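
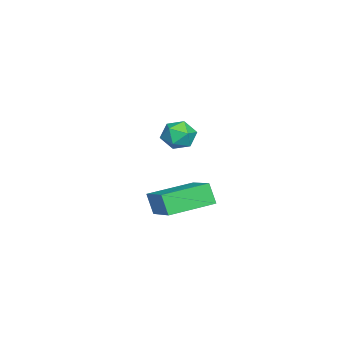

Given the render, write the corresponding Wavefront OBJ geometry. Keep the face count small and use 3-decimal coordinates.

v -1.395 -3.108 -4.091
v -1.654 -3.419 -3.243
v 0.023 -2.247 -3.344
v -0.235 -2.558 -2.495
v -0.365 -4.602 -4.325
v -0.623 -4.913 -3.476
v 1.054 -3.741 -3.577
v 0.795 -4.052 -2.729
v 1.751 -2.918 0.445
v 2.383 -2.704 0.529
v 1.877 -3.616 1.271
v 2.509 -3.402 1.355
v 1.994 -2.996 1.503
v 1.916 -2.564 0.993
v 2.344 -3.756 0.807
v 2.266 -3.324 0.297
v 2.75 -3.222 0.753
v 2.533 -2.752 1.184
v 1.727 -3.568 0.616
v 1.51 -3.098 1.047
f 2 4 1
f 5 2 1
f 1 4 3
f 3 5 1
f 2 8 4
f 6 2 5
f 6 8 2
f 4 8 3
f 7 5 3
f 3 8 7
f 7 6 5
f 8 6 7
f 9 20 14
f 9 14 10
f 9 10 16
f 9 16 19
f 9 19 20
f 10 14 18
f 14 20 13
f 20 19 11
f 19 16 15
f 16 10 17
f 12 18 13
f 12 13 11
f 12 11 15
f 12 15 17
f 12 17 18
f 13 18 14
f 11 13 20
f 15 11 19
f 17 15 16
f 18 17 10



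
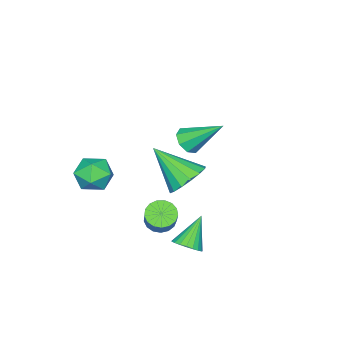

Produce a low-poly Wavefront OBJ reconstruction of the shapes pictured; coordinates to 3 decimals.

v 1.927 0.119 -1.111
v 2.359 -0.336 -1.164
v 3.245 0.365 0.038
v 2.813 0.821 0.091
v 2.453 -0.125 -1.357
v 3.34 0.577 -0.155
v 2.427 0.143 -1.494
v 3.313 0.844 -0.292
v 2.286 0.405 -1.543
v 3.173 1.106 -0.341
v 2.063 0.602 -1.493
v 2.949 1.303 -0.291
v 1.809 0.688 -1.355
v 2.695 1.389 -0.154
v 1.581 0.644 -1.162
v 2.468 1.345 0.04
v 1.433 0.48 -0.957
v 2.32 1.181 0.245
v 1.398 0.233 -0.787
v 2.285 0.934 0.415
v 1.484 -0.04 -0.692
v 2.371 0.661 0.51
v 1.672 -0.276 -0.692
v 2.558 0.425 0.51
v 1.917 -0.422 -0.788
v 2.804 0.28 0.413
v 2.165 -0.443 -0.959
v 3.052 0.258 0.243
v -1.613 -1.139 0.821
v -1.224 -1.428 1.284
v -2.027 0.259 2.039
v -0.967 -1.096 0.99
v -1.088 -0.789 0.597
v -1.517 -0.688 0.335
v -2.002 -0.851 0.358
v -2.26 -1.183 0.652
v -2.139 -1.489 1.045
v -1.71 -1.591 1.306
v 2.401 -1.72 0.942
v 2.998 -1.386 1.484
v 3.122 -2.934 0.896
v 3.719 -2.6 1.438
v 2.914 -2.774 1.729
v 2.469 -2.024 1.757
v 3.651 -2.296 0.623
v 3.206 -1.546 0.651
v 3.771 -1.742 1.287
v 3.315 -2.038 1.97
v 2.805 -2.282 0.41
v 2.349 -2.578 1.093
v 3.63 2.581 -0.402
v 3.954 2.139 -0.135
v 2.69 2.559 0.702
v 4.061 2.349 -0.04
v 4.094 2.598 -0.007
v 4.046 2.845 -0.043
v 3.926 3.046 -0.14
v 3.755 3.166 -0.283
v 3.562 3.186 -0.447
v 3.381 3.101 -0.603
v 3.243 2.926 -0.724
v 3.171 2.692 -0.79
v 3.179 2.438 -0.788
v 3.265 2.21 -0.72
v 3.414 2.045 -0.597
v 3.6 1.973 -0.44
v 3.791 2.007 -0.277
v 3.21 2.318 2.921
v 3.578 1.826 2.305
v 3.39 0.902 4.159
v 3.921 2.042 2.502
v 4.073 2.332 2.811
v 3.995 2.618 3.15
v 3.706 2.824 3.427
v 3.284 2.894 3.569
v 2.843 2.81 3.537
v 2.5 2.595 3.34
v 2.347 2.305 3.031
v 2.426 2.019 2.692
v 2.715 1.813 2.415
v 3.137 1.743 2.273
f 2 1 5
f 2 5 3
f 3 5 6
f 3 6 4
f 5 1 7
f 5 7 6
f 6 7 8
f 6 8 4
f 7 1 9
f 7 9 8
f 8 9 10
f 8 10 4
f 9 1 11
f 9 11 10
f 10 11 12
f 10 12 4
f 11 1 13
f 11 13 12
f 12 13 14
f 12 14 4
f 13 1 15
f 13 15 14
f 14 15 16
f 14 16 4
f 15 1 17
f 15 17 16
f 16 17 18
f 16 18 4
f 17 1 19
f 17 19 18
f 18 19 20
f 18 20 4
f 19 1 21
f 19 21 20
f 20 21 22
f 20 22 4
f 21 1 23
f 21 23 22
f 22 23 24
f 22 24 4
f 23 1 25
f 23 25 24
f 24 25 26
f 24 26 4
f 25 1 27
f 25 27 26
f 26 27 28
f 26 28 4
f 27 1 2
f 27 2 28
f 28 2 3
f 28 3 4
f 30 29 32
f 30 32 31
f 32 29 33
f 32 33 31
f 33 29 34
f 33 34 31
f 34 29 35
f 34 35 31
f 35 29 36
f 35 36 31
f 36 29 37
f 36 37 31
f 37 29 38
f 37 38 31
f 38 29 30
f 38 30 31
f 39 50 44
f 39 44 40
f 39 40 46
f 39 46 49
f 39 49 50
f 40 44 48
f 44 50 43
f 50 49 41
f 49 46 45
f 46 40 47
f 42 48 43
f 42 43 41
f 42 41 45
f 42 45 47
f 42 47 48
f 43 48 44
f 41 43 50
f 45 41 49
f 47 45 46
f 48 47 40
f 52 51 54
f 52 54 53
f 54 51 55
f 54 55 53
f 55 51 56
f 55 56 53
f 56 51 57
f 56 57 53
f 57 51 58
f 57 58 53
f 58 51 59
f 58 59 53
f 59 51 60
f 59 60 53
f 60 51 61
f 60 61 53
f 61 51 62
f 61 62 53
f 62 51 63
f 62 63 53
f 63 51 64
f 63 64 53
f 64 51 65
f 64 65 53
f 65 51 66
f 65 66 53
f 66 51 67
f 66 67 53
f 67 51 52
f 67 52 53
f 69 68 71
f 69 71 70
f 71 68 72
f 71 72 70
f 72 68 73
f 72 73 70
f 73 68 74
f 73 74 70
f 74 68 75
f 74 75 70
f 75 68 76
f 75 76 70
f 76 68 77
f 76 77 70
f 77 68 78
f 77 78 70
f 78 68 79
f 78 79 70
f 79 68 80
f 79 80 70
f 80 68 81
f 80 81 70
f 81 68 69
f 81 69 70



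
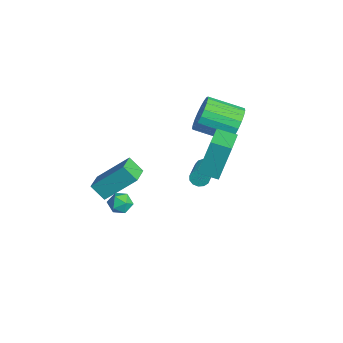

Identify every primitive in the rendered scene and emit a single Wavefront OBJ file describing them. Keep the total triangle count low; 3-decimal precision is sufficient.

v -2.468 -2.793 -1.203
v -2.98 -3.327 -0.487
v -2.044 -1.276 0.23
v -2.556 -1.81 0.947
v -1.404 -3.39 -0.887
v -1.916 -3.924 -0.17
v -0.98 -1.873 0.547
v -1.492 -2.407 1.263
v -1.742 1.741 0.017
v -1.516 1.893 -0.403
v -0.073 1.151 0.104
v -0.298 0.999 0.523
v -1.477 2.098 -0.213
v -0.034 1.355 0.293
v -1.522 2.189 0.049
v -0.079 1.447 0.556
v -1.637 2.139 0.302
v -0.194 1.396 0.808
v -1.785 1.962 0.464
v -0.342 1.219 0.97
v -1.919 1.715 0.484
v -0.476 0.972 0.99
v -1.997 1.476 0.355
v -0.554 0.734 0.862
v -1.993 1.322 0.12
v -0.55 0.579 0.626
v -1.91 1.301 -0.149
v -0.467 0.558 0.358
v -1.773 1.419 -0.364
v -0.33 0.677 0.142
v -1.627 1.64 -0.459
v -0.183 0.898 0.047
v 2.305 -2.975 1.885
v 2.639 -3.468 1.647
v 1.581 -3.632 2.233
v 1.915 -4.125 1.995
v 2.142 -3.797 2.497
v 2.59 -3.391 2.282
v 1.63 -3.709 1.598
v 2.078 -3.303 1.383
v 2.221 -3.922 1.47
v 2.538 -3.976 2.025
v 1.682 -3.124 1.855
v 1.999 -3.178 2.41
v 0.141 1.068 2.363
v -0.056 1.746 4.245
v 0.657 1.923 2.109
v 0.46 2.6 3.992
v 1.74 0.24 2.828
v 1.543 0.917 4.711
v 2.256 1.094 2.575
v 2.059 1.772 4.457
v -1.359 3.202 3.143
v -0.683 3.183 3.906
v -1.464 1.58 4.56
v -2.141 1.598 3.797
v -1 3.407 4.075
v -1.782 1.804 4.73
v -1.38 3.596 4.083
v -2.162 1.992 4.738
v -1.757 3.716 3.929
v -2.538 2.113 4.583
v -2.064 3.748 3.638
v -2.845 2.144 4.293
v -2.25 3.684 3.262
v -3.031 2.081 3.917
v -2.282 3.538 2.866
v -3.063 1.935 3.52
v -2.154 3.333 2.517
v -2.935 1.73 3.171
v -1.889 3.106 2.276
v -2.67 1.502 2.931
v -1.532 2.895 2.185
v -2.313 1.292 2.84
v -1.146 2.737 2.26
v -1.927 1.134 2.915
v -0.796 2.66 2.487
v -1.577 1.056 3.142
v -0.544 2.676 2.828
v -1.325 1.073 3.483
v -0.433 2.783 3.223
v -1.214 1.18 3.878
v -0.482 2.963 3.604
v -1.263 1.359 4.259
f 2 4 1
f 5 2 1
f 1 4 3
f 3 5 1
f 2 8 4
f 6 2 5
f 6 8 2
f 4 8 3
f 7 5 3
f 3 8 7
f 7 6 5
f 8 6 7
f 10 9 13
f 10 13 11
f 11 13 14
f 11 14 12
f 13 9 15
f 13 15 14
f 14 15 16
f 14 16 12
f 15 9 17
f 15 17 16
f 16 17 18
f 16 18 12
f 17 9 19
f 17 19 18
f 18 19 20
f 18 20 12
f 19 9 21
f 19 21 20
f 20 21 22
f 20 22 12
f 21 9 23
f 21 23 22
f 22 23 24
f 22 24 12
f 23 9 25
f 23 25 24
f 24 25 26
f 24 26 12
f 25 9 27
f 25 27 26
f 26 27 28
f 26 28 12
f 27 9 29
f 27 29 28
f 28 29 30
f 28 30 12
f 29 9 31
f 29 31 30
f 30 31 32
f 30 32 12
f 31 9 10
f 31 10 32
f 32 10 11
f 32 11 12
f 33 44 38
f 33 38 34
f 33 34 40
f 33 40 43
f 33 43 44
f 34 38 42
f 38 44 37
f 44 43 35
f 43 40 39
f 40 34 41
f 36 42 37
f 36 37 35
f 36 35 39
f 36 39 41
f 36 41 42
f 37 42 38
f 35 37 44
f 39 35 43
f 41 39 40
f 42 41 34
f 46 48 45
f 49 46 45
f 45 48 47
f 47 49 45
f 46 52 48
f 50 46 49
f 50 52 46
f 48 52 47
f 51 49 47
f 47 52 51
f 51 50 49
f 52 50 51
f 54 53 57
f 54 57 55
f 55 57 58
f 55 58 56
f 57 53 59
f 57 59 58
f 58 59 60
f 58 60 56
f 59 53 61
f 59 61 60
f 60 61 62
f 60 62 56
f 61 53 63
f 61 63 62
f 62 63 64
f 62 64 56
f 63 53 65
f 63 65 64
f 64 65 66
f 64 66 56
f 65 53 67
f 65 67 66
f 66 67 68
f 66 68 56
f 67 53 69
f 67 69 68
f 68 69 70
f 68 70 56
f 69 53 71
f 69 71 70
f 70 71 72
f 70 72 56
f 71 53 73
f 71 73 72
f 72 73 74
f 72 74 56
f 73 53 75
f 73 75 74
f 74 75 76
f 74 76 56
f 75 53 77
f 75 77 76
f 76 77 78
f 76 78 56
f 77 53 79
f 77 79 78
f 78 79 80
f 78 80 56
f 79 53 81
f 79 81 80
f 80 81 82
f 80 82 56
f 81 53 83
f 81 83 82
f 82 83 84
f 82 84 56
f 83 53 54
f 83 54 84
f 84 54 55
f 84 55 56



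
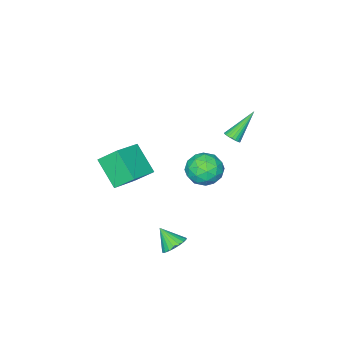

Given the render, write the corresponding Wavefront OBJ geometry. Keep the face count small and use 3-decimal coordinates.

v 2.342 -4.707 -0.603
v 1.776 -3.708 0.438
v 2.543 -3.13 -2.006
v 1.977 -2.131 -0.965
v 4.203 -4.349 0.065
v 3.637 -3.35 1.106
v 4.404 -2.772 -1.338
v 3.838 -1.773 -0.297
v 3.546 1.125 -4.43
v 4.14 0.773 -4.873
v 3.734 0.155 -3.41
v 4.314 1.001 -4.689
v 4.356 1.25 -4.46
v 4.258 1.477 -4.226
v 4.037 1.644 -4.027
v 3.731 1.721 -3.898
v 3.393 1.694 -3.861
v 3.081 1.57 -3.922
v 2.85 1.368 -4.071
v 2.74 1.124 -4.283
v 2.769 0.881 -4.519
v 2.932 0.679 -4.741
v 3.202 0.555 -4.908
v 3.531 0.529 -4.993
v 3.863 0.606 -4.981
v -0.43 1.516 2.766
v -0.044 1.62 3.115
v -1.89 1.744 4.314
v -0.088 1.81 3.046
v -0.184 1.955 2.934
v -0.317 2.033 2.797
v -0.467 2.033 2.655
v -0.612 1.954 2.53
v -0.729 1.808 2.441
v -0.8 1.618 2.402
v -0.815 1.412 2.418
v -0.771 1.223 2.487
v -0.675 1.077 2.599
v -0.542 0.999 2.736
v -0.392 0.999 2.878
v -0.247 1.079 3.003
v -0.13 1.224 3.092
v -0.059 1.414 3.131
v 0.701 2.08 1.123
v 1.508 2.077 0.309
v 1.612 0.743 2.031
v 2.419 0.74 1.217
v 2.317 1.64 1.919
v 1.754 2.466 1.358
v 1.366 0.354 0.982
v 0.803 1.18 0.421
v 1.918 1.01 0.222
v 2.507 1.805 0.801
v 0.613 1.015 1.539
v 1.202 1.81 2.118
v 1.025 2.195 0.636
v 2.095 0.625 1.704
v 2.036 1.153 2.117
v 2.51 1.152 1.638
v 1.17 2.424 1.253
v 1.644 2.422 0.775
v 2.119 2.166 1.721
v 1.476 0.398 1.565
v 1.95 0.396 1.087
v 0.61 1.668 0.702
v 1.084 1.667 0.223
v 1.001 0.654 0.619
v 1.74 1.567 0.106
v 2.275 0.781 0.64
v 1.656 0.554 0.502
v 1.326 1.04 0.172
v 2.086 2.034 0.447
v 2.621 1.248 0.981
v 2.562 1.777 1.394
v 2.231 2.263 1.064
v 2.327 1.407 0.396
v 0.499 1.572 1.359
v 1.034 0.786 1.893
v 0.889 0.557 1.276
v 0.558 1.043 0.946
v 0.845 2.039 1.7
v 1.38 1.253 2.234
v 1.794 1.78 2.168
v 1.464 2.266 1.838
v 0.793 1.413 1.944
f 2 4 1
f 5 2 1
f 1 4 3
f 3 5 1
f 2 8 4
f 6 2 5
f 6 8 2
f 4 8 3
f 7 5 3
f 3 8 7
f 7 6 5
f 8 6 7
f 10 9 12
f 10 12 11
f 12 9 13
f 12 13 11
f 13 9 14
f 13 14 11
f 14 9 15
f 14 15 11
f 15 9 16
f 15 16 11
f 16 9 17
f 16 17 11
f 17 9 18
f 17 18 11
f 18 9 19
f 18 19 11
f 19 9 20
f 19 20 11
f 20 9 21
f 20 21 11
f 21 9 22
f 21 22 11
f 22 9 23
f 22 23 11
f 23 9 24
f 23 24 11
f 24 9 25
f 24 25 11
f 25 9 10
f 25 10 11
f 27 26 29
f 27 29 28
f 29 26 30
f 29 30 28
f 30 26 31
f 30 31 28
f 31 26 32
f 31 32 28
f 32 26 33
f 32 33 28
f 33 26 34
f 33 34 28
f 34 26 35
f 34 35 28
f 35 26 36
f 35 36 28
f 36 26 37
f 36 37 28
f 37 26 38
f 37 38 28
f 38 26 39
f 38 39 28
f 39 26 40
f 39 40 28
f 40 26 41
f 40 41 28
f 41 26 42
f 41 42 28
f 42 26 43
f 42 43 28
f 43 26 27
f 43 27 28
f 44 81 60
f 81 55 84
f 60 84 49
f 81 84 60
f 44 60 56
f 60 49 61
f 56 61 45
f 60 61 56
f 44 56 65
f 56 45 66
f 65 66 51
f 56 66 65
f 44 65 77
f 65 51 80
f 77 80 54
f 65 80 77
f 44 77 81
f 77 54 85
f 81 85 55
f 77 85 81
f 45 61 72
f 61 49 75
f 72 75 53
f 61 75 72
f 49 84 62
f 84 55 83
f 62 83 48
f 84 83 62
f 55 85 82
f 85 54 78
f 82 78 46
f 85 78 82
f 54 80 79
f 80 51 67
f 79 67 50
f 80 67 79
f 51 66 71
f 66 45 68
f 71 68 52
f 66 68 71
f 47 73 59
f 73 53 74
f 59 74 48
f 73 74 59
f 47 59 57
f 59 48 58
f 57 58 46
f 59 58 57
f 47 57 64
f 57 46 63
f 64 63 50
f 57 63 64
f 47 64 69
f 64 50 70
f 69 70 52
f 64 70 69
f 47 69 73
f 69 52 76
f 73 76 53
f 69 76 73
f 48 74 62
f 74 53 75
f 62 75 49
f 74 75 62
f 46 58 82
f 58 48 83
f 82 83 55
f 58 83 82
f 50 63 79
f 63 46 78
f 79 78 54
f 63 78 79
f 52 70 71
f 70 50 67
f 71 67 51
f 70 67 71
f 53 76 72
f 76 52 68
f 72 68 45
f 76 68 72



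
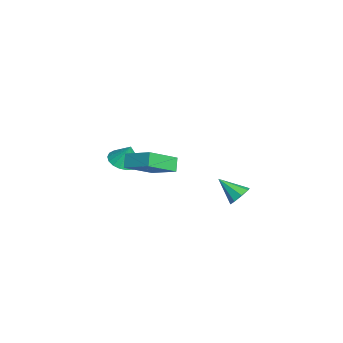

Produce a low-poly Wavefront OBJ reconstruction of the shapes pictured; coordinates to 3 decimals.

v -1.356 -1.732 -0.98
v -0.448 -3.16 0.104
v -0.402 -0.611 -0.303
v 0.507 -2.039 0.781
v -0.787 -1.841 -1.601
v 0.122 -3.269 -0.517
v 0.168 -0.72 -0.924
v 1.076 -2.148 0.16
v -3.848 -3.062 -2.63
v -3.16 -2.612 -2.916
v -3.612 -2.698 -1.49
v -3.448 -2.354 -2.939
v -3.815 -2.236 -2.901
v -4.188 -2.282 -2.809
v -4.494 -2.483 -2.682
v -4.672 -2.798 -2.545
v -4.687 -3.166 -2.424
v -4.535 -3.513 -2.344
v -4.247 -3.771 -2.321
v -3.88 -3.888 -2.359
v -3.507 -3.843 -2.451
v -3.201 -3.642 -2.578
v -3.023 -3.327 -2.716
v -3.009 -2.959 -2.836
v 2.997 2.074 -0.918
v 3.567 1.745 -0.869
v 2.363 1.106 -0.062
v 3.515 2.096 -0.509
v 3.16 2.435 -0.39
v 2.709 2.562 -0.579
v 2.427 2.404 -0.968
v 2.479 2.052 -1.327
v 2.835 1.714 -1.446
v 3.285 1.587 -1.257
f 2 4 1
f 5 2 1
f 1 4 3
f 3 5 1
f 2 8 4
f 6 2 5
f 6 8 2
f 4 8 3
f 7 5 3
f 3 8 7
f 7 6 5
f 8 6 7
f 10 9 12
f 10 12 11
f 12 9 13
f 12 13 11
f 13 9 14
f 13 14 11
f 14 9 15
f 14 15 11
f 15 9 16
f 15 16 11
f 16 9 17
f 16 17 11
f 17 9 18
f 17 18 11
f 18 9 19
f 18 19 11
f 19 9 20
f 19 20 11
f 20 9 21
f 20 21 11
f 21 9 22
f 21 22 11
f 22 9 23
f 22 23 11
f 23 9 24
f 23 24 11
f 24 9 10
f 24 10 11
f 26 25 28
f 26 28 27
f 28 25 29
f 28 29 27
f 29 25 30
f 29 30 27
f 30 25 31
f 30 31 27
f 31 25 32
f 31 32 27
f 32 25 33
f 32 33 27
f 33 25 34
f 33 34 27
f 34 25 26
f 34 26 27



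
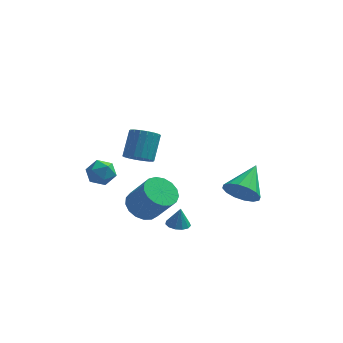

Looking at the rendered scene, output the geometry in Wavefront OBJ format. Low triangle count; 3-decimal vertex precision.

v -2.094 -1.004 -1.898
v -1.266 -0.757 -2.36
v -0.278 -1.308 -0.884
v -1.106 -1.556 -0.422
v -1.388 -0.366 -2.132
v -0.4 -0.917 -0.656
v -1.672 -0.121 -1.851
v -0.684 -0.672 -0.374
v -2.053 -0.078 -1.58
v -1.065 -0.63 -0.104
v -2.443 -0.248 -1.382
v -1.455 -0.799 0.094
v -2.753 -0.591 -1.302
v -1.765 -1.142 0.174
v -2.912 -1.028 -1.359
v -1.924 -1.579 0.117
v -2.884 -1.46 -1.54
v -1.896 -2.012 -0.063
v -2.675 -1.788 -1.802
v -1.687 -2.339 -0.326
v -2.332 -1.936 -2.086
v -1.344 -2.487 -0.61
v -1.935 -1.871 -2.328
v -0.947 -2.422 -0.852
v -1.575 -1.607 -2.471
v -0.587 -2.158 -0.994
v -1.333 -1.205 -2.482
v -0.345 -1.756 -1.006
v -2.124 -2.264 2.312
v -1.448 -2.05 2.011
v -1.24 -1.023 3.206
v -1.916 -1.236 3.508
v -1.669 -1.834 1.864
v -1.461 -0.806 3.059
v -1.98 -1.703 1.805
v -1.772 -0.675 3
v -2.32 -1.683 1.847
v -2.112 -0.655 3.042
v -2.621 -1.778 1.981
v -2.413 -0.75 3.176
v -2.823 -1.969 2.181
v -2.615 -0.941 3.376
v -2.887 -2.219 2.406
v -2.679 -1.191 3.602
v -2.8 -2.477 2.614
v -2.592 -1.45 3.809
v -2.579 -2.694 2.761
v -2.371 -1.666 3.956
v -2.268 -2.825 2.82
v -2.06 -1.797 4.015
v -1.928 -2.845 2.778
v -1.72 -1.817 3.973
v -1.627 -2.75 2.644
v -1.419 -1.722 3.839
v -1.425 -2.559 2.444
v -1.217 -1.531 3.639
v -1.361 -2.309 2.218
v -1.153 -1.281 3.414
v -0.402 -0.487 -3.505
v 0.234 -0.483 -3.577
v -0.278 -0.413 -2.415
v 0.129 -0.139 -3.589
v -0.145 0.095 -3.574
v -0.501 0.144 -3.537
v -0.825 -0.007 -3.49
v -1.014 -0.311 -3.448
v -1.009 -0.671 -3.424
v -0.812 -0.972 -3.426
v -0.484 -1.12 -3.453
v -0.13 -1.066 -3.497
v 0.138 -0.829 -3.543
v -4.175 -1.899 1.839
v -3.466 -1.668 1.498
v -4.414 -2.692 0.802
v -3.705 -2.461 0.461
v -3.702 -2.923 1.139
v -3.555 -2.433 1.78
v -4.325 -1.927 0.52
v -4.178 -1.437 1.161
v -3.559 -1.685 0.684
v -3.174 -2.3 1.066
v -4.706 -2.06 1.234
v -4.321 -2.675 1.616
v 2.569 1.708 -2.445
v 2.96 1.116 -1.685
v 3.191 3.392 -1.455
v 3.362 1.175 -2.037
v 3.553 1.376 -2.499
v 3.479 1.666 -2.946
v 3.161 1.968 -3.259
v 2.685 2.2 -3.354
v 2.178 2.3 -3.206
v 1.775 2.242 -2.853
v 1.585 2.041 -2.391
v 1.658 1.75 -1.944
v 1.976 1.449 -1.631
v 2.452 1.217 -1.536
f 2 1 5
f 2 5 3
f 3 5 6
f 3 6 4
f 5 1 7
f 5 7 6
f 6 7 8
f 6 8 4
f 7 1 9
f 7 9 8
f 8 9 10
f 8 10 4
f 9 1 11
f 9 11 10
f 10 11 12
f 10 12 4
f 11 1 13
f 11 13 12
f 12 13 14
f 12 14 4
f 13 1 15
f 13 15 14
f 14 15 16
f 14 16 4
f 15 1 17
f 15 17 16
f 16 17 18
f 16 18 4
f 17 1 19
f 17 19 18
f 18 19 20
f 18 20 4
f 19 1 21
f 19 21 20
f 20 21 22
f 20 22 4
f 21 1 23
f 21 23 22
f 22 23 24
f 22 24 4
f 23 1 25
f 23 25 24
f 24 25 26
f 24 26 4
f 25 1 27
f 25 27 26
f 26 27 28
f 26 28 4
f 27 1 2
f 27 2 28
f 28 2 3
f 28 3 4
f 30 29 33
f 30 33 31
f 31 33 34
f 31 34 32
f 33 29 35
f 33 35 34
f 34 35 36
f 34 36 32
f 35 29 37
f 35 37 36
f 36 37 38
f 36 38 32
f 37 29 39
f 37 39 38
f 38 39 40
f 38 40 32
f 39 29 41
f 39 41 40
f 40 41 42
f 40 42 32
f 41 29 43
f 41 43 42
f 42 43 44
f 42 44 32
f 43 29 45
f 43 45 44
f 44 45 46
f 44 46 32
f 45 29 47
f 45 47 46
f 46 47 48
f 46 48 32
f 47 29 49
f 47 49 48
f 48 49 50
f 48 50 32
f 49 29 51
f 49 51 50
f 50 51 52
f 50 52 32
f 51 29 53
f 51 53 52
f 52 53 54
f 52 54 32
f 53 29 55
f 53 55 54
f 54 55 56
f 54 56 32
f 55 29 57
f 55 57 56
f 56 57 58
f 56 58 32
f 57 29 30
f 57 30 58
f 58 30 31
f 58 31 32
f 60 59 62
f 60 62 61
f 62 59 63
f 62 63 61
f 63 59 64
f 63 64 61
f 64 59 65
f 64 65 61
f 65 59 66
f 65 66 61
f 66 59 67
f 66 67 61
f 67 59 68
f 67 68 61
f 68 59 69
f 68 69 61
f 69 59 70
f 69 70 61
f 70 59 71
f 70 71 61
f 71 59 60
f 71 60 61
f 72 83 77
f 72 77 73
f 72 73 79
f 72 79 82
f 72 82 83
f 73 77 81
f 77 83 76
f 83 82 74
f 82 79 78
f 79 73 80
f 75 81 76
f 75 76 74
f 75 74 78
f 75 78 80
f 75 80 81
f 76 81 77
f 74 76 83
f 78 74 82
f 80 78 79
f 81 80 73
f 85 84 87
f 85 87 86
f 87 84 88
f 87 88 86
f 88 84 89
f 88 89 86
f 89 84 90
f 89 90 86
f 90 84 91
f 90 91 86
f 91 84 92
f 91 92 86
f 92 84 93
f 92 93 86
f 93 84 94
f 93 94 86
f 94 84 95
f 94 95 86
f 95 84 96
f 95 96 86
f 96 84 97
f 96 97 86
f 97 84 85
f 97 85 86



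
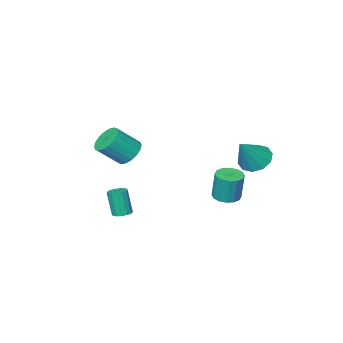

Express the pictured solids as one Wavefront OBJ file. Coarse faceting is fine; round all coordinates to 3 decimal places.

v 0.523 -3.089 0.463
v 1.179 -3.227 -0.238
v 2.413 -3.73 1.016
v 1.757 -3.591 1.717
v 1.238 -2.813 -0.131
v 2.473 -3.316 1.123
v 1.156 -2.454 0.094
v 2.391 -2.957 1.348
v 0.949 -2.22 0.392
v 2.184 -2.723 1.646
v 0.657 -2.159 0.704
v 1.892 -2.662 1.958
v 0.339 -2.281 0.968
v 1.573 -2.784 2.222
v 0.057 -2.564 1.133
v 1.291 -3.067 2.386
v -0.133 -2.95 1.164
v 1.101 -3.453 2.418
v -0.193 -3.364 1.057
v 1.042 -3.867 2.311
v -0.111 -3.723 0.832
v 1.124 -4.226 2.086
v 0.096 -3.957 0.534
v 1.331 -4.46 1.788
v 0.388 -4.018 0.222
v 1.623 -4.521 1.476
v 0.707 -3.896 -0.042
v 1.941 -4.399 1.212
v 0.989 -3.613 -0.206
v 2.223 -4.116 1.047
v -3.446 0.797 -2.557
v -2.611 0.709 -2.532
v -2.639 0.955 -0.699
v -3.474 1.043 -0.723
v -2.678 1.135 -2.59
v -2.705 1.381 -0.757
v -2.95 1.47 -2.639
v -2.978 1.716 -0.806
v -3.356 1.625 -2.666
v -3.383 1.871 -0.833
v -3.785 1.558 -2.664
v -3.813 1.804 -0.83
v -4.124 1.287 -2.633
v -4.152 1.533 -0.799
v -4.281 0.885 -2.581
v -4.309 1.131 -0.748
v -4.215 0.459 -2.523
v -4.242 0.705 -0.69
v -3.942 0.124 -2.474
v -3.97 0.37 -0.641
v -3.537 -0.031 -2.447
v -3.564 0.215 -0.614
v -3.107 0.036 -2.45
v -3.135 0.282 -0.616
v -2.768 0.307 -2.481
v -2.796 0.553 -0.647
v 2.834 -0.363 -2.463
v 3.169 0.094 -2.339
v 3.2 -0.36 -0.753
v 2.866 -0.817 -0.877
v 2.887 0.193 -2.305
v 2.919 -0.262 -0.719
v 2.591 0.142 -2.313
v 2.623 -0.312 -0.728
v 2.361 -0.044 -2.362
v 2.392 -0.498 -0.776
v 2.257 -0.315 -2.438
v 2.288 -0.769 -0.852
v 2.308 -0.599 -2.52
v 2.339 -1.053 -0.934
v 2.5 -0.82 -2.587
v 2.531 -1.274 -1.001
v 2.781 -0.918 -2.621
v 2.813 -1.373 -1.035
v 3.077 -0.868 -2.612
v 3.109 -1.322 -1.027
v 3.308 -0.682 -2.564
v 3.339 -1.136 -0.978
v 3.412 -0.411 -2.488
v 3.443 -0.865 -0.902
v 3.361 -0.127 -2.406
v 3.392 -0.581 -0.82
v -3.123 3.797 1.879
v -2.423 3.165 1.44
v -1.817 4.103 3.521
v -2.307 3.763 1.236
v -2.502 4.374 1.277
v -2.935 4.765 1.549
v -3.439 4.785 1.946
v -3.823 4.428 2.319
v -3.94 3.83 2.523
v -3.744 3.219 2.481
v -3.311 2.829 2.21
v -2.807 2.808 1.812
f 2 1 5
f 2 5 3
f 3 5 6
f 3 6 4
f 5 1 7
f 5 7 6
f 6 7 8
f 6 8 4
f 7 1 9
f 7 9 8
f 8 9 10
f 8 10 4
f 9 1 11
f 9 11 10
f 10 11 12
f 10 12 4
f 11 1 13
f 11 13 12
f 12 13 14
f 12 14 4
f 13 1 15
f 13 15 14
f 14 15 16
f 14 16 4
f 15 1 17
f 15 17 16
f 16 17 18
f 16 18 4
f 17 1 19
f 17 19 18
f 18 19 20
f 18 20 4
f 19 1 21
f 19 21 20
f 20 21 22
f 20 22 4
f 21 1 23
f 21 23 22
f 22 23 24
f 22 24 4
f 23 1 25
f 23 25 24
f 24 25 26
f 24 26 4
f 25 1 27
f 25 27 26
f 26 27 28
f 26 28 4
f 27 1 29
f 27 29 28
f 28 29 30
f 28 30 4
f 29 1 2
f 29 2 30
f 30 2 3
f 30 3 4
f 32 31 35
f 32 35 33
f 33 35 36
f 33 36 34
f 35 31 37
f 35 37 36
f 36 37 38
f 36 38 34
f 37 31 39
f 37 39 38
f 38 39 40
f 38 40 34
f 39 31 41
f 39 41 40
f 40 41 42
f 40 42 34
f 41 31 43
f 41 43 42
f 42 43 44
f 42 44 34
f 43 31 45
f 43 45 44
f 44 45 46
f 44 46 34
f 45 31 47
f 45 47 46
f 46 47 48
f 46 48 34
f 47 31 49
f 47 49 48
f 48 49 50
f 48 50 34
f 49 31 51
f 49 51 50
f 50 51 52
f 50 52 34
f 51 31 53
f 51 53 52
f 52 53 54
f 52 54 34
f 53 31 55
f 53 55 54
f 54 55 56
f 54 56 34
f 55 31 32
f 55 32 56
f 56 32 33
f 56 33 34
f 58 57 61
f 58 61 59
f 59 61 62
f 59 62 60
f 61 57 63
f 61 63 62
f 62 63 64
f 62 64 60
f 63 57 65
f 63 65 64
f 64 65 66
f 64 66 60
f 65 57 67
f 65 67 66
f 66 67 68
f 66 68 60
f 67 57 69
f 67 69 68
f 68 69 70
f 68 70 60
f 69 57 71
f 69 71 70
f 70 71 72
f 70 72 60
f 71 57 73
f 71 73 72
f 72 73 74
f 72 74 60
f 73 57 75
f 73 75 74
f 74 75 76
f 74 76 60
f 75 57 77
f 75 77 76
f 76 77 78
f 76 78 60
f 77 57 79
f 77 79 78
f 78 79 80
f 78 80 60
f 79 57 81
f 79 81 80
f 80 81 82
f 80 82 60
f 81 57 58
f 81 58 82
f 82 58 59
f 82 59 60
f 84 83 86
f 84 86 85
f 86 83 87
f 86 87 85
f 87 83 88
f 87 88 85
f 88 83 89
f 88 89 85
f 89 83 90
f 89 90 85
f 90 83 91
f 90 91 85
f 91 83 92
f 91 92 85
f 92 83 93
f 92 93 85
f 93 83 94
f 93 94 85
f 94 83 84
f 94 84 85



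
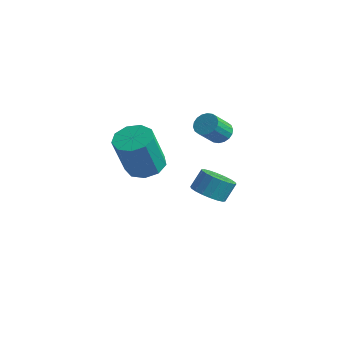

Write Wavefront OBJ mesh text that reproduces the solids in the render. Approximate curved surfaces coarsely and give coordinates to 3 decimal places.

v 3.102 -2.017 0.495
v 3.641 -2.613 0.248
v 3.676 -3.339 2.079
v 3.138 -2.743 2.325
v 3.929 -2.149 0.426
v 3.964 -2.875 2.257
v 3.831 -1.623 0.637
v 3.866 -2.349 2.468
v 3.391 -1.282 0.78
v 3.427 -2.008 2.611
v 2.817 -1.284 0.79
v 2.852 -2.011 2.621
v 2.376 -1.63 0.662
v 2.411 -2.356 2.493
v 2.275 -2.156 0.455
v 2.31 -2.882 2.286
v 2.561 -2.618 0.267
v 2.596 -3.344 2.098
v 3.1 -2.798 0.185
v 3.136 -3.524 2.016
v 2.76 1.883 -3.149
v 3.426 2.212 -3.446
v 3.526 2.766 -2.608
v 2.86 2.437 -2.311
v 3.171 2.432 -3.561
v 3.271 2.986 -2.723
v 2.835 2.543 -3.595
v 2.934 3.098 -2.756
v 2.483 2.524 -3.54
v 2.583 3.078 -2.702
v 2.187 2.377 -3.408
v 2.286 2.931 -2.57
v 2.004 2.133 -3.225
v 2.104 2.687 -2.386
v 1.971 1.839 -3.026
v 2.07 2.393 -2.188
v 2.094 1.554 -2.852
v 2.194 2.108 -2.014
v 2.349 1.334 -2.737
v 2.449 1.888 -1.899
v 2.686 1.222 -2.704
v 2.785 1.777 -1.865
v 3.037 1.242 -2.758
v 3.137 1.796 -1.92
v 3.334 1.389 -2.89
v 3.433 1.943 -2.052
v 3.516 1.633 -3.074
v 3.616 2.187 -2.235
v 3.55 1.927 -3.272
v 3.649 2.481 -2.434
v 3.447 1.858 0.809
v 4.004 1.94 0.903
v 3.989 1.085 1.744
v 3.433 1.002 1.651
v 3.895 2.102 1.065
v 3.88 1.246 1.907
v 3.697 2.215 1.177
v 3.682 1.36 2.018
v 3.45 2.257 1.216
v 3.435 1.402 2.057
v 3.202 2.221 1.174
v 3.187 1.365 2.015
v 3.003 2.112 1.06
v 2.988 1.257 1.902
v 2.892 1.953 0.896
v 2.877 1.098 1.738
v 2.891 1.775 0.716
v 2.876 0.92 1.557
v 3 1.614 0.553
v 2.985 0.758 1.395
v 3.198 1.5 0.442
v 3.183 0.645 1.283
v 3.445 1.458 0.403
v 3.43 0.603 1.244
v 3.693 1.495 0.445
v 3.678 0.639 1.286
v 3.892 1.603 0.558
v 3.877 0.748 1.4
v 4.003 1.762 0.722
v 3.988 0.907 1.564
f 2 1 5
f 2 5 3
f 3 5 6
f 3 6 4
f 5 1 7
f 5 7 6
f 6 7 8
f 6 8 4
f 7 1 9
f 7 9 8
f 8 9 10
f 8 10 4
f 9 1 11
f 9 11 10
f 10 11 12
f 10 12 4
f 11 1 13
f 11 13 12
f 12 13 14
f 12 14 4
f 13 1 15
f 13 15 14
f 14 15 16
f 14 16 4
f 15 1 17
f 15 17 16
f 16 17 18
f 16 18 4
f 17 1 19
f 17 19 18
f 18 19 20
f 18 20 4
f 19 1 2
f 19 2 20
f 20 2 3
f 20 3 4
f 22 21 25
f 22 25 23
f 23 25 26
f 23 26 24
f 25 21 27
f 25 27 26
f 26 27 28
f 26 28 24
f 27 21 29
f 27 29 28
f 28 29 30
f 28 30 24
f 29 21 31
f 29 31 30
f 30 31 32
f 30 32 24
f 31 21 33
f 31 33 32
f 32 33 34
f 32 34 24
f 33 21 35
f 33 35 34
f 34 35 36
f 34 36 24
f 35 21 37
f 35 37 36
f 36 37 38
f 36 38 24
f 37 21 39
f 37 39 38
f 38 39 40
f 38 40 24
f 39 21 41
f 39 41 40
f 40 41 42
f 40 42 24
f 41 21 43
f 41 43 42
f 42 43 44
f 42 44 24
f 43 21 45
f 43 45 44
f 44 45 46
f 44 46 24
f 45 21 47
f 45 47 46
f 46 47 48
f 46 48 24
f 47 21 49
f 47 49 48
f 48 49 50
f 48 50 24
f 49 21 22
f 49 22 50
f 50 22 23
f 50 23 24
f 52 51 55
f 52 55 53
f 53 55 56
f 53 56 54
f 55 51 57
f 55 57 56
f 56 57 58
f 56 58 54
f 57 51 59
f 57 59 58
f 58 59 60
f 58 60 54
f 59 51 61
f 59 61 60
f 60 61 62
f 60 62 54
f 61 51 63
f 61 63 62
f 62 63 64
f 62 64 54
f 63 51 65
f 63 65 64
f 64 65 66
f 64 66 54
f 65 51 67
f 65 67 66
f 66 67 68
f 66 68 54
f 67 51 69
f 67 69 68
f 68 69 70
f 68 70 54
f 69 51 71
f 69 71 70
f 70 71 72
f 70 72 54
f 71 51 73
f 71 73 72
f 72 73 74
f 72 74 54
f 73 51 75
f 73 75 74
f 74 75 76
f 74 76 54
f 75 51 77
f 75 77 76
f 76 77 78
f 76 78 54
f 77 51 79
f 77 79 78
f 78 79 80
f 78 80 54
f 79 51 52
f 79 52 80
f 80 52 53
f 80 53 54



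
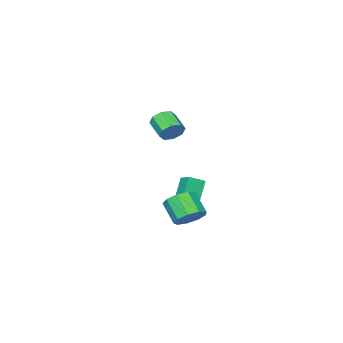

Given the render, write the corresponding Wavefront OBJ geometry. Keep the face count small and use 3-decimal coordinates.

v -2.099 -2.831 1.473
v -1.324 -2.858 1.797
v -1.667 -4.096 2.511
v -2.441 -4.069 2.187
v -1.735 -2.531 2.168
v -2.077 -3.769 2.882
v -2.359 -2.379 2.132
v -2.701 -3.617 2.846
v -2.83 -2.492 1.709
v -3.172 -3.73 2.424
v -2.873 -2.804 1.149
v -3.216 -4.042 1.863
v -2.463 -3.131 0.778
v -2.805 -4.369 1.492
v -1.839 -3.283 0.814
v -2.181 -4.521 1.528
v -1.368 -3.17 1.236
v -1.71 -4.408 1.951
v 3.196 4.304 -1.823
v 4.164 4.326 -1.615
v 3.951 3.218 -0.509
v 2.984 3.196 -0.717
v 3.834 4.775 -1.229
v 3.621 3.666 -0.123
v 3.205 5.003 -1.121
v 2.992 3.894 -0.015
v 2.572 4.904 -1.342
v 2.36 3.795 -0.236
v 2.232 4.524 -1.787
v 2.019 3.416 -0.682
v 2.342 4.042 -2.25
v 2.13 2.934 -1.144
v 2.853 3.682 -2.512
v 2.64 2.574 -1.407
v 3.524 3.614 -2.452
v 3.311 2.505 -1.347
v 4.041 3.868 -2.098
v 3.829 2.76 -0.992
v -0.224 1.274 -0.874
v 0.66 0.842 -0.453
v 0.04 2.199 -0.48
v 0.924 1.767 -0.059
v 0.716 1.673 -2.441
v 1.6 1.241 -2.02
v 0.98 2.598 -2.047
v 1.864 2.166 -1.626
f 2 1 5
f 2 5 3
f 3 5 6
f 3 6 4
f 5 1 7
f 5 7 6
f 6 7 8
f 6 8 4
f 7 1 9
f 7 9 8
f 8 9 10
f 8 10 4
f 9 1 11
f 9 11 10
f 10 11 12
f 10 12 4
f 11 1 13
f 11 13 12
f 12 13 14
f 12 14 4
f 13 1 15
f 13 15 14
f 14 15 16
f 14 16 4
f 15 1 17
f 15 17 16
f 16 17 18
f 16 18 4
f 17 1 2
f 17 2 18
f 18 2 3
f 18 3 4
f 20 19 23
f 20 23 21
f 21 23 24
f 21 24 22
f 23 19 25
f 23 25 24
f 24 25 26
f 24 26 22
f 25 19 27
f 25 27 26
f 26 27 28
f 26 28 22
f 27 19 29
f 27 29 28
f 28 29 30
f 28 30 22
f 29 19 31
f 29 31 30
f 30 31 32
f 30 32 22
f 31 19 33
f 31 33 32
f 32 33 34
f 32 34 22
f 33 19 35
f 33 35 34
f 34 35 36
f 34 36 22
f 35 19 37
f 35 37 36
f 36 37 38
f 36 38 22
f 37 19 20
f 37 20 38
f 38 20 21
f 38 21 22
f 40 42 39
f 43 40 39
f 39 42 41
f 41 43 39
f 40 46 42
f 44 40 43
f 44 46 40
f 42 46 41
f 45 43 41
f 41 46 45
f 45 44 43
f 46 44 45



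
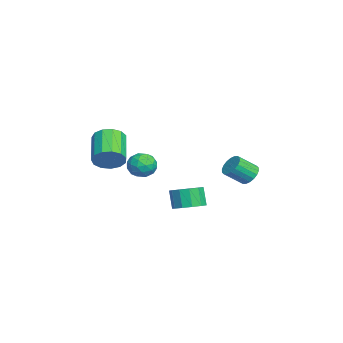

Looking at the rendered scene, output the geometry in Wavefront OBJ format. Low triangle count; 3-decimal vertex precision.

v -1.376 -2.002 0.354
v -0.688 -1.463 0.226
v -0.492 -3.017 0.834
v 0.196 -2.478 0.706
v -0.39 -2.303 1.343
v -0.936 -1.676 1.047
v -0.244 -2.804 0.013
v -0.79 -2.177 -0.283
v 0.012 -1.959 0.016
v -0.079 -1.649 0.838
v -1.101 -2.831 0.222
v -1.192 -2.521 1.044
v -1.11 -1.644 0.248
v -0.07 -2.836 0.812
v -0.414 -2.734 1.187
v -0.01 -2.417 1.112
v -1.256 -1.769 0.73
v -0.852 -1.452 0.655
v -0.676 -1.945 1.312
v -0.328 -3.028 0.405
v 0.076 -2.711 0.33
v -1.17 -2.063 -0.052
v -0.766 -1.746 -0.127
v -0.504 -2.535 -0.252
v -0.294 -1.618 0.049
v 0.226 -2.214 0.331
v -0.033 -2.406 -0.076
v -0.354 -2.038 -0.25
v -0.347 -1.436 0.532
v 0.173 -2.032 0.814
v -0.172 -1.93 1.189
v -0.493 -1.561 1.015
v 0.064 -1.727 0.409
v -1.353 -2.448 0.246
v -0.833 -3.044 0.528
v -0.687 -2.919 0.045
v -1.008 -2.55 -0.129
v -1.406 -2.266 0.729
v -0.886 -2.862 1.011
v -0.826 -2.442 1.31
v -1.147 -2.074 1.136
v -1.244 -2.753 0.651
v 0.766 0.29 -1.982
v 1.608 0.422 -1.61
v 1.136 0.261 -0.485
v 0.294 0.13 -0.858
v 1.383 0.894 -1.637
v 0.911 0.734 -0.512
v 0.962 1.175 -1.773
v 0.49 1.014 -0.649
v 0.479 1.175 -1.976
v 0.007 1.014 -0.852
v 0.087 0.894 -2.181
v -0.385 0.733 -1.057
v -0.089 0.421 -2.323
v -0.562 0.26 -1.198
v 0.006 -0.093 -2.356
v -0.466 -0.254 -1.232
v 0.342 -0.485 -2.271
v -0.13 -0.646 -1.147
v 0.813 -0.632 -2.094
v 0.341 -0.792 -0.97
v 1.27 -0.485 -1.882
v 0.797 -0.646 -0.757
v 1.566 -0.092 -1.701
v 1.094 -0.253 -0.577
v -1.595 3.539 -0.603
v -1.255 4.001 -0.152
v -0.966 2.964 0.694
v -1.305 2.501 0.243
v -1.56 4.005 -0.043
v -1.271 2.968 0.804
v -1.873 3.917 -0.044
v -1.584 2.879 0.802
v -2.131 3.754 -0.157
v -1.841 2.716 0.69
v -2.282 3.548 -0.357
v -1.993 2.51 0.489
v -2.297 3.34 -0.607
v -2.008 2.303 0.24
v -2.173 3.172 -0.855
v -1.884 2.134 -0.009
v -1.934 3.076 -1.054
v -1.645 2.039 -0.208
v -1.629 3.072 -1.164
v -1.34 2.035 -0.317
v -1.316 3.161 -1.162
v -1.027 2.123 -0.316
v -1.059 3.324 -1.05
v -0.769 2.286 -0.203
v -0.907 3.53 -0.849
v -0.618 2.492 -0.003
v -0.892 3.737 -0.6
v -0.603 2.7 0.247
v -1.016 3.906 -0.351
v -0.727 2.868 0.495
v 1.673 -3.898 1.808
v 2.101 -4.231 2.551
v 0.395 -4.275 3.515
v -0.033 -3.942 2.772
v 2.113 -3.715 2.595
v 0.407 -3.759 3.559
v 1.985 -3.256 2.389
v 0.279 -3.301 3.353
v 1.758 -3.002 1.999
v 0.052 -3.046 2.963
v 1.504 -3.032 1.548
v -0.202 -3.076 2.512
v 1.304 -3.337 1.18
v -0.403 -3.381 2.143
v 1.221 -3.82 1.011
v -0.485 -3.864 1.975
v 1.281 -4.328 1.095
v -0.425 -4.372 2.059
v 1.467 -4.699 1.406
v -0.24 -4.743 2.37
v 1.717 -4.816 1.844
v 0.011 -4.86 2.808
v 1.954 -4.642 2.271
v 0.248 -4.686 3.235
f 1 38 17
f 38 12 41
f 17 41 6
f 38 41 17
f 1 17 13
f 17 6 18
f 13 18 2
f 17 18 13
f 1 13 22
f 13 2 23
f 22 23 8
f 13 23 22
f 1 22 34
f 22 8 37
f 34 37 11
f 22 37 34
f 1 34 38
f 34 11 42
f 38 42 12
f 34 42 38
f 2 18 29
f 18 6 32
f 29 32 10
f 18 32 29
f 6 41 19
f 41 12 40
f 19 40 5
f 41 40 19
f 12 42 39
f 42 11 35
f 39 35 3
f 42 35 39
f 11 37 36
f 37 8 24
f 36 24 7
f 37 24 36
f 8 23 28
f 23 2 25
f 28 25 9
f 23 25 28
f 4 30 16
f 30 10 31
f 16 31 5
f 30 31 16
f 4 16 14
f 16 5 15
f 14 15 3
f 16 15 14
f 4 14 21
f 14 3 20
f 21 20 7
f 14 20 21
f 4 21 26
f 21 7 27
f 26 27 9
f 21 27 26
f 4 26 30
f 26 9 33
f 30 33 10
f 26 33 30
f 5 31 19
f 31 10 32
f 19 32 6
f 31 32 19
f 3 15 39
f 15 5 40
f 39 40 12
f 15 40 39
f 7 20 36
f 20 3 35
f 36 35 11
f 20 35 36
f 9 27 28
f 27 7 24
f 28 24 8
f 27 24 28
f 10 33 29
f 33 9 25
f 29 25 2
f 33 25 29
f 44 43 47
f 44 47 45
f 45 47 48
f 45 48 46
f 47 43 49
f 47 49 48
f 48 49 50
f 48 50 46
f 49 43 51
f 49 51 50
f 50 51 52
f 50 52 46
f 51 43 53
f 51 53 52
f 52 53 54
f 52 54 46
f 53 43 55
f 53 55 54
f 54 55 56
f 54 56 46
f 55 43 57
f 55 57 56
f 56 57 58
f 56 58 46
f 57 43 59
f 57 59 58
f 58 59 60
f 58 60 46
f 59 43 61
f 59 61 60
f 60 61 62
f 60 62 46
f 61 43 63
f 61 63 62
f 62 63 64
f 62 64 46
f 63 43 65
f 63 65 64
f 64 65 66
f 64 66 46
f 65 43 44
f 65 44 66
f 66 44 45
f 66 45 46
f 68 67 71
f 68 71 69
f 69 71 72
f 69 72 70
f 71 67 73
f 71 73 72
f 72 73 74
f 72 74 70
f 73 67 75
f 73 75 74
f 74 75 76
f 74 76 70
f 75 67 77
f 75 77 76
f 76 77 78
f 76 78 70
f 77 67 79
f 77 79 78
f 78 79 80
f 78 80 70
f 79 67 81
f 79 81 80
f 80 81 82
f 80 82 70
f 81 67 83
f 81 83 82
f 82 83 84
f 82 84 70
f 83 67 85
f 83 85 84
f 84 85 86
f 84 86 70
f 85 67 87
f 85 87 86
f 86 87 88
f 86 88 70
f 87 67 89
f 87 89 88
f 88 89 90
f 88 90 70
f 89 67 91
f 89 91 90
f 90 91 92
f 90 92 70
f 91 67 93
f 91 93 92
f 92 93 94
f 92 94 70
f 93 67 95
f 93 95 94
f 94 95 96
f 94 96 70
f 95 67 68
f 95 68 96
f 96 68 69
f 96 69 70
f 98 97 101
f 98 101 99
f 99 101 102
f 99 102 100
f 101 97 103
f 101 103 102
f 102 103 104
f 102 104 100
f 103 97 105
f 103 105 104
f 104 105 106
f 104 106 100
f 105 97 107
f 105 107 106
f 106 107 108
f 106 108 100
f 107 97 109
f 107 109 108
f 108 109 110
f 108 110 100
f 109 97 111
f 109 111 110
f 110 111 112
f 110 112 100
f 111 97 113
f 111 113 112
f 112 113 114
f 112 114 100
f 113 97 115
f 113 115 114
f 114 115 116
f 114 116 100
f 115 97 117
f 115 117 116
f 116 117 118
f 116 118 100
f 117 97 119
f 117 119 118
f 118 119 120
f 118 120 100
f 119 97 98
f 119 98 120
f 120 98 99
f 120 99 100



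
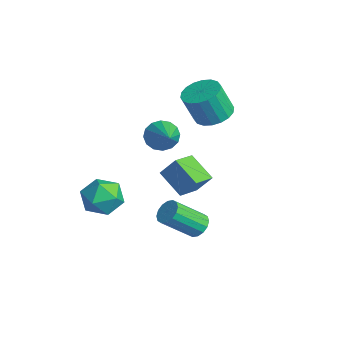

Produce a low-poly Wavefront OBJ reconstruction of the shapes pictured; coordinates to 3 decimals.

v 0.683 -1.126 2.829
v 1.11 -0.829 2.194
v 2.397 -1.494 3.811
v 1.039 -0.494 2.445
v 0.872 -0.328 2.798
v 0.655 -0.376 3.159
v 0.445 -0.624 3.432
v 0.299 -1.007 3.543
v 0.256 -1.422 3.463
v 0.327 -1.757 3.212
v 0.494 -1.923 2.859
v 0.711 -1.875 2.498
v 0.921 -1.627 2.225
v 1.067 -1.244 2.114
v 1.801 -1.713 1.263
v 2.224 -1.158 2.19
v 1.192 -0.647 0.903
v 1.614 -0.092 1.829
v 3.026 -1.288 0.451
v 3.448 -0.733 1.377
v 2.416 -0.222 0.09
v 2.839 0.333 1.017
v -1.03 -2.494 -1.07
v -0.069 -3.005 -1.309
v -1.911 -3.655 -2.131
v -0.95 -4.166 -2.37
v -1.382 -4.241 -1.345
v -0.837 -3.524 -0.689
v -1.143 -3.136 -2.751
v -0.598 -2.419 -2.095
v -0.139 -3.402 -2.348
v -0.286 -4.085 -1.479
v -1.694 -2.575 -1.961
v -1.841 -3.258 -1.092
v -1.165 2.27 2.243
v -0.489 2.914 2.54
v -0.579 2.274 4.134
v -1.255 1.63 3.837
v -0.863 3.129 2.606
v -0.953 2.488 4.199
v -1.297 3.174 2.599
v -1.386 2.533 4.193
v -1.704 3.04 2.522
v -1.794 2.399 4.116
v -2.005 2.753 2.39
v -2.095 2.112 3.984
v -2.14 2.371 2.229
v -2.23 1.73 3.822
v -2.081 1.969 2.07
v -2.171 1.328 3.664
v -1.841 1.626 1.946
v -1.931 0.986 3.54
v -1.467 1.412 1.881
v -1.557 0.771 3.474
v -1.034 1.367 1.887
v -1.123 0.726 3.481
v -0.626 1.501 1.964
v -0.716 0.86 3.558
v -0.325 1.788 2.096
v -0.415 1.147 3.69
v -0.19 2.17 2.258
v -0.28 1.529 3.851
v -0.249 2.572 2.416
v -0.339 1.931 4.01
v 3.359 -0.576 -1.516
v 3.711 -0.228 -1.08
v 3.553 -1.635 0.172
v 3.201 -1.984 -0.264
v 3.386 -0.14 -1.021
v 3.228 -1.547 0.23
v 3.054 -0.169 -1.096
v 2.896 -1.576 0.156
v 2.803 -0.307 -1.283
v 2.646 -1.714 -0.031
v 2.702 -0.517 -1.532
v 2.544 -1.924 -0.28
v 2.776 -0.743 -1.777
v 2.618 -2.151 -0.525
v 3.007 -0.925 -1.952
v 2.849 -2.332 -0.7
v 3.332 -1.013 -2.01
v 3.174 -2.42 -0.759
v 3.664 -0.984 -1.936
v 3.506 -2.391 -0.684
v 3.914 -0.846 -1.749
v 3.757 -2.253 -0.497
v 4.016 -0.636 -1.5
v 3.858 -2.043 -0.248
v 3.942 -0.409 -1.255
v 3.784 -1.817 -0.003
f 2 1 4
f 2 4 3
f 4 1 5
f 4 5 3
f 5 1 6
f 5 6 3
f 6 1 7
f 6 7 3
f 7 1 8
f 7 8 3
f 8 1 9
f 8 9 3
f 9 1 10
f 9 10 3
f 10 1 11
f 10 11 3
f 11 1 12
f 11 12 3
f 12 1 13
f 12 13 3
f 13 1 14
f 13 14 3
f 14 1 2
f 14 2 3
f 16 18 15
f 19 16 15
f 15 18 17
f 17 19 15
f 16 22 18
f 20 16 19
f 20 22 16
f 18 22 17
f 21 19 17
f 17 22 21
f 21 20 19
f 22 20 21
f 23 34 28
f 23 28 24
f 23 24 30
f 23 30 33
f 23 33 34
f 24 28 32
f 28 34 27
f 34 33 25
f 33 30 29
f 30 24 31
f 26 32 27
f 26 27 25
f 26 25 29
f 26 29 31
f 26 31 32
f 27 32 28
f 25 27 34
f 29 25 33
f 31 29 30
f 32 31 24
f 36 35 39
f 36 39 37
f 37 39 40
f 37 40 38
f 39 35 41
f 39 41 40
f 40 41 42
f 40 42 38
f 41 35 43
f 41 43 42
f 42 43 44
f 42 44 38
f 43 35 45
f 43 45 44
f 44 45 46
f 44 46 38
f 45 35 47
f 45 47 46
f 46 47 48
f 46 48 38
f 47 35 49
f 47 49 48
f 48 49 50
f 48 50 38
f 49 35 51
f 49 51 50
f 50 51 52
f 50 52 38
f 51 35 53
f 51 53 52
f 52 53 54
f 52 54 38
f 53 35 55
f 53 55 54
f 54 55 56
f 54 56 38
f 55 35 57
f 55 57 56
f 56 57 58
f 56 58 38
f 57 35 59
f 57 59 58
f 58 59 60
f 58 60 38
f 59 35 61
f 59 61 60
f 60 61 62
f 60 62 38
f 61 35 63
f 61 63 62
f 62 63 64
f 62 64 38
f 63 35 36
f 63 36 64
f 64 36 37
f 64 37 38
f 66 65 69
f 66 69 67
f 67 69 70
f 67 70 68
f 69 65 71
f 69 71 70
f 70 71 72
f 70 72 68
f 71 65 73
f 71 73 72
f 72 73 74
f 72 74 68
f 73 65 75
f 73 75 74
f 74 75 76
f 74 76 68
f 75 65 77
f 75 77 76
f 76 77 78
f 76 78 68
f 77 65 79
f 77 79 78
f 78 79 80
f 78 80 68
f 79 65 81
f 79 81 80
f 80 81 82
f 80 82 68
f 81 65 83
f 81 83 82
f 82 83 84
f 82 84 68
f 83 65 85
f 83 85 84
f 84 85 86
f 84 86 68
f 85 65 87
f 85 87 86
f 86 87 88
f 86 88 68
f 87 65 89
f 87 89 88
f 88 89 90
f 88 90 68
f 89 65 66
f 89 66 90
f 90 66 67
f 90 67 68



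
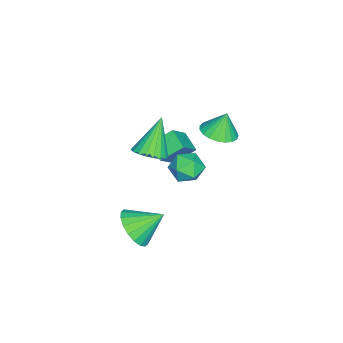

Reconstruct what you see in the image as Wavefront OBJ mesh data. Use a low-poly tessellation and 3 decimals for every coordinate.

v -2.54 0.533 -3.753
v -3.007 1.367 -3.062
v -1.971 1.197 -4.171
v -2.438 2.032 -3.48
v -1.622 0.308 -2.86
v -2.089 1.143 -2.169
v -1.053 0.973 -3.278
v -1.52 1.807 -2.587
v 2.641 1.226 -4.181
v 2.936 0.775 -3.411
v 2.199 2.274 -3.399
v 3.271 0.999 -3.522
v 3.482 1.268 -3.764
v 3.525 1.529 -4.088
v 3.394 1.73 -4.431
v 3.113 1.831 -4.724
v 2.739 1.812 -4.91
v 2.345 1.677 -4.951
v 2.01 1.453 -4.84
v 1.799 1.184 -4.599
v 1.756 0.923 -4.275
v 1.887 0.723 -3.932
v 2.168 0.622 -3.639
v 2.542 0.64 -3.453
v 1.54 3.306 0.158
v 1.906 3.844 -0.23
v 2.274 2.456 -0.33
v 2.64 2.994 -0.718
v 2.708 2.957 0.036
v 2.254 3.483 0.337
v 1.926 2.817 -0.897
v 1.472 3.343 -0.596
v 2.144 3.542 -0.882
v 2.627 3.629 -0.305
v 1.553 2.671 -0.255
v 2.036 2.758 0.322
v -2.036 3.102 -1.65
v -1.251 3.265 -1.535
v -2.244 3.358 -0.59
v -1.371 3.565 -1.631
v -1.607 3.784 -1.73
v -1.917 3.886 -1.816
v -2.247 3.852 -1.872
v -2.541 3.688 -1.89
v -2.747 3.423 -1.867
v -2.831 3.103 -1.806
v -2.777 2.782 -1.718
v -2.595 2.517 -1.618
v -2.316 2.353 -1.524
v -1.989 2.318 -1.452
v -1.67 2.419 -1.413
v -1.415 2.638 -1.416
v -1.266 2.938 -1.459
v 1.026 1.284 -0.931
v 1.461 0.775 -0.593
v 0.074 1.456 0.551
v 1.61 1.042 -0.527
v 1.658 1.35 -0.532
v 1.597 1.646 -0.606
v 1.437 1.881 -0.735
v 1.206 2.012 -0.899
v 0.944 2.017 -1.068
v 0.697 1.896 -1.214
v 0.506 1.669 -1.31
v 0.405 1.375 -1.341
v 0.412 1.066 -1.301
v 0.525 0.795 -1.197
v 0.724 0.608 -1.047
v 0.976 0.538 -0.877
v 1.237 0.597 -0.716
f 2 4 1
f 5 2 1
f 1 4 3
f 3 5 1
f 2 8 4
f 6 2 5
f 6 8 2
f 4 8 3
f 7 5 3
f 3 8 7
f 7 6 5
f 8 6 7
f 10 9 12
f 10 12 11
f 12 9 13
f 12 13 11
f 13 9 14
f 13 14 11
f 14 9 15
f 14 15 11
f 15 9 16
f 15 16 11
f 16 9 17
f 16 17 11
f 17 9 18
f 17 18 11
f 18 9 19
f 18 19 11
f 19 9 20
f 19 20 11
f 20 9 21
f 20 21 11
f 21 9 22
f 21 22 11
f 22 9 23
f 22 23 11
f 23 9 24
f 23 24 11
f 24 9 10
f 24 10 11
f 25 36 30
f 25 30 26
f 25 26 32
f 25 32 35
f 25 35 36
f 26 30 34
f 30 36 29
f 36 35 27
f 35 32 31
f 32 26 33
f 28 34 29
f 28 29 27
f 28 27 31
f 28 31 33
f 28 33 34
f 29 34 30
f 27 29 36
f 31 27 35
f 33 31 32
f 34 33 26
f 38 37 40
f 38 40 39
f 40 37 41
f 40 41 39
f 41 37 42
f 41 42 39
f 42 37 43
f 42 43 39
f 43 37 44
f 43 44 39
f 44 37 45
f 44 45 39
f 45 37 46
f 45 46 39
f 46 37 47
f 46 47 39
f 47 37 48
f 47 48 39
f 48 37 49
f 48 49 39
f 49 37 50
f 49 50 39
f 50 37 51
f 50 51 39
f 51 37 52
f 51 52 39
f 52 37 53
f 52 53 39
f 53 37 38
f 53 38 39
f 55 54 57
f 55 57 56
f 57 54 58
f 57 58 56
f 58 54 59
f 58 59 56
f 59 54 60
f 59 60 56
f 60 54 61
f 60 61 56
f 61 54 62
f 61 62 56
f 62 54 63
f 62 63 56
f 63 54 64
f 63 64 56
f 64 54 65
f 64 65 56
f 65 54 66
f 65 66 56
f 66 54 67
f 66 67 56
f 67 54 68
f 67 68 56
f 68 54 69
f 68 69 56
f 69 54 70
f 69 70 56
f 70 54 55
f 70 55 56



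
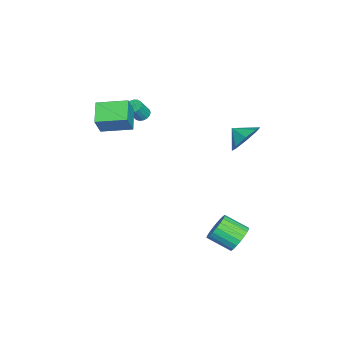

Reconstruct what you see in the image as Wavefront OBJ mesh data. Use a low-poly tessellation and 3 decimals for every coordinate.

v 3.34 4.104 -4.272
v 4.078 4.288 -3.829
v 3.957 2.98 -3.084
v 3.22 2.796 -3.528
v 3.821 4.435 -3.614
v 3.7 3.127 -2.869
v 3.481 4.524 -3.512
v 3.36 3.216 -2.767
v 3.117 4.541 -3.542
v 2.996 3.233 -2.797
v 2.791 4.482 -3.698
v 2.67 3.174 -2.953
v 2.56 4.358 -3.954
v 2.44 3.05 -3.209
v 2.465 4.189 -4.264
v 2.344 2.882 -3.519
v 2.52 4.007 -4.576
v 2.4 2.699 -3.831
v 2.718 3.841 -4.836
v 2.597 2.533 -4.091
v 3.023 3.72 -4.998
v 2.902 2.412 -4.253
v 3.383 3.666 -5.035
v 3.262 2.358 -4.29
v 3.736 3.688 -4.939
v 3.615 2.38 -4.195
v 4.02 3.781 -4.729
v 3.899 2.473 -3.984
v 4.187 3.931 -4.44
v 4.066 2.623 -3.695
v 4.207 4.11 -4.121
v 4.086 2.802 -3.376
v -1.408 -2.195 1.636
v -0.975 -2.021 1.458
v -0.438 -2.391 2.406
v -0.872 -2.565 2.584
v -1.064 -1.836 1.581
v -0.527 -2.207 2.529
v -1.233 -1.734 1.717
v -0.696 -2.104 2.664
v -1.441 -1.737 1.834
v -0.904 -2.107 2.781
v -1.643 -1.845 1.906
v -1.106 -2.215 2.853
v -1.79 -2.033 1.916
v -1.253 -2.403 2.863
v -1.85 -2.258 1.862
v -1.313 -2.628 2.809
v -1.809 -2.469 1.756
v -1.272 -2.839 2.704
v -1.676 -2.617 1.623
v -1.139 -2.987 2.57
v -1.482 -2.668 1.493
v -0.945 -3.038 2.44
v -1.271 -2.611 1.396
v -0.734 -2.981 2.343
v -1.091 -2.459 1.354
v -0.554 -2.829 2.301
v -0.985 -2.246 1.376
v -0.448 -2.616 2.323
v 1.763 4.064 2.519
v 2.58 4.188 3.167
v 1.457 3.256 3.061
v 1.931 4.596 3.408
v 1.184 4.693 3.129
v 0.776 4.421 2.492
v 0.946 3.94 1.871
v 1.595 3.532 1.63
v 2.343 3.435 1.909
v 2.751 3.707 2.546
v 1.253 -3.857 1.712
v 0.016 -4.098 2.43
v 1.086 -2.11 2.011
v -0.151 -2.352 2.728
v 1.951 -3.988 2.872
v 0.714 -4.23 3.589
v 1.784 -2.242 3.17
v 0.547 -2.483 3.888
f 2 1 5
f 2 5 3
f 3 5 6
f 3 6 4
f 5 1 7
f 5 7 6
f 6 7 8
f 6 8 4
f 7 1 9
f 7 9 8
f 8 9 10
f 8 10 4
f 9 1 11
f 9 11 10
f 10 11 12
f 10 12 4
f 11 1 13
f 11 13 12
f 12 13 14
f 12 14 4
f 13 1 15
f 13 15 14
f 14 15 16
f 14 16 4
f 15 1 17
f 15 17 16
f 16 17 18
f 16 18 4
f 17 1 19
f 17 19 18
f 18 19 20
f 18 20 4
f 19 1 21
f 19 21 20
f 20 21 22
f 20 22 4
f 21 1 23
f 21 23 22
f 22 23 24
f 22 24 4
f 23 1 25
f 23 25 24
f 24 25 26
f 24 26 4
f 25 1 27
f 25 27 26
f 26 27 28
f 26 28 4
f 27 1 29
f 27 29 28
f 28 29 30
f 28 30 4
f 29 1 31
f 29 31 30
f 30 31 32
f 30 32 4
f 31 1 2
f 31 2 32
f 32 2 3
f 32 3 4
f 34 33 37
f 34 37 35
f 35 37 38
f 35 38 36
f 37 33 39
f 37 39 38
f 38 39 40
f 38 40 36
f 39 33 41
f 39 41 40
f 40 41 42
f 40 42 36
f 41 33 43
f 41 43 42
f 42 43 44
f 42 44 36
f 43 33 45
f 43 45 44
f 44 45 46
f 44 46 36
f 45 33 47
f 45 47 46
f 46 47 48
f 46 48 36
f 47 33 49
f 47 49 48
f 48 49 50
f 48 50 36
f 49 33 51
f 49 51 50
f 50 51 52
f 50 52 36
f 51 33 53
f 51 53 52
f 52 53 54
f 52 54 36
f 53 33 55
f 53 55 54
f 54 55 56
f 54 56 36
f 55 33 57
f 55 57 56
f 56 57 58
f 56 58 36
f 57 33 59
f 57 59 58
f 58 59 60
f 58 60 36
f 59 33 34
f 59 34 60
f 60 34 35
f 60 35 36
f 62 61 64
f 62 64 63
f 64 61 65
f 64 65 63
f 65 61 66
f 65 66 63
f 66 61 67
f 66 67 63
f 67 61 68
f 67 68 63
f 68 61 69
f 68 69 63
f 69 61 70
f 69 70 63
f 70 61 62
f 70 62 63
f 72 74 71
f 75 72 71
f 71 74 73
f 73 75 71
f 72 78 74
f 76 72 75
f 76 78 72
f 74 78 73
f 77 75 73
f 73 78 77
f 77 76 75
f 78 76 77



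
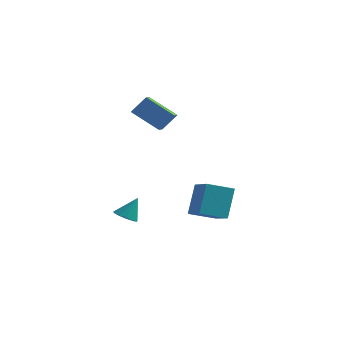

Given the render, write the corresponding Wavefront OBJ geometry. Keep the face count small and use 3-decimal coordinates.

v -3.849 0.423 3.023
v -3.259 0.895 3.942
v -4.148 1.336 2.746
v -3.559 1.808 3.665
v -2.381 0.592 1.995
v -1.792 1.064 2.914
v -2.681 1.505 1.718
v -2.091 1.977 2.637
v 0.004 -0.883 -2.77
v -0.066 -0.013 -1.127
v 1.044 0.04 -3.214
v 0.975 0.91 -1.572
v 1.145 -1.89 -2.188
v 1.076 -1.02 -0.546
v 2.186 -0.967 -2.633
v 2.116 -0.097 -0.99
v -3.809 -0.276 -3.89
v -3.339 0.087 -4.22
v -3.391 0.256 -2.71
v -3.654 0.305 -4.207
v -4.018 0.338 -4.093
v -4.316 0.177 -3.914
v -4.453 -0.128 -3.728
v -4.386 -0.481 -3.593
v -4.136 -0.768 -3.552
v -3.782 -0.899 -3.618
v -3.437 -0.832 -3.771
v -3.21 -0.589 -3.961
v -3.174 -0.246 -4.129
f 2 4 1
f 5 2 1
f 1 4 3
f 3 5 1
f 2 8 4
f 6 2 5
f 6 8 2
f 4 8 3
f 7 5 3
f 3 8 7
f 7 6 5
f 8 6 7
f 10 12 9
f 13 10 9
f 9 12 11
f 11 13 9
f 10 16 12
f 14 10 13
f 14 16 10
f 12 16 11
f 15 13 11
f 11 16 15
f 15 14 13
f 16 14 15
f 18 17 20
f 18 20 19
f 20 17 21
f 20 21 19
f 21 17 22
f 21 22 19
f 22 17 23
f 22 23 19
f 23 17 24
f 23 24 19
f 24 17 25
f 24 25 19
f 25 17 26
f 25 26 19
f 26 17 27
f 26 27 19
f 27 17 28
f 27 28 19
f 28 17 29
f 28 29 19
f 29 17 18
f 29 18 19



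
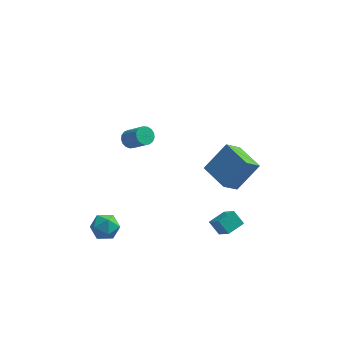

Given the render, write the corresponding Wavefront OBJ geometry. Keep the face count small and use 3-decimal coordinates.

v -2.072 2.789 -1.241
v -1.663 2.681 -1.652
v -0.779 2.063 -0.61
v -1.188 2.171 -0.199
v -1.596 2.938 -1.556
v -0.712 2.32 -0.514
v -1.638 3.161 -1.388
v -0.754 2.543 -0.346
v -1.78 3.299 -1.186
v -0.896 2.68 -0.144
v -1.988 3.32 -0.997
v -1.104 2.701 0.045
v -2.216 3.219 -0.864
v -1.332 2.601 0.178
v -2.411 3.02 -0.817
v -1.527 2.402 0.225
v -2.528 2.768 -0.867
v -1.644 2.15 0.175
v -2.54 2.521 -1.003
v -1.656 1.902 0.039
v -2.446 2.335 -1.194
v -1.562 1.717 -0.151
v -2.265 2.254 -1.395
v -1.381 1.635 -0.353
v -2.041 2.295 -1.561
v -1.157 1.676 -0.519
v -1.823 2.449 -1.654
v -0.939 1.83 -0.612
v 2.528 -2.936 -2.2
v 3.06 -3.844 -1.048
v 3.271 -2.251 -2.004
v 3.803 -3.158 -0.851
v 3.077 -3.362 -2.789
v 3.609 -4.269 -1.636
v 3.82 -2.676 -2.592
v 4.352 -3.584 -1.44
v -3.185 -1.916 -3.58
v -2.56 -2.05 -2.986
v -3.3 -3.31 -3.774
v -2.675 -3.444 -3.18
v -3.455 -3.141 -2.932
v -3.383 -2.28 -2.812
v -2.477 -3.08 -3.948
v -2.405 -2.219 -3.828
v -2.122 -2.77 -3.214
v -2.726 -2.808 -2.586
v -3.134 -2.552 -4.174
v -3.738 -2.59 -3.546
v 2.237 -3.169 2.824
v 3.319 -2.426 4.141
v 2.907 -2.494 1.893
v 3.989 -1.751 3.211
v 3.291 -4.429 2.669
v 4.373 -3.686 3.987
v 3.961 -3.754 1.739
v 5.043 -3.011 3.056
f 2 1 5
f 2 5 3
f 3 5 6
f 3 6 4
f 5 1 7
f 5 7 6
f 6 7 8
f 6 8 4
f 7 1 9
f 7 9 8
f 8 9 10
f 8 10 4
f 9 1 11
f 9 11 10
f 10 11 12
f 10 12 4
f 11 1 13
f 11 13 12
f 12 13 14
f 12 14 4
f 13 1 15
f 13 15 14
f 14 15 16
f 14 16 4
f 15 1 17
f 15 17 16
f 16 17 18
f 16 18 4
f 17 1 19
f 17 19 18
f 18 19 20
f 18 20 4
f 19 1 21
f 19 21 20
f 20 21 22
f 20 22 4
f 21 1 23
f 21 23 22
f 22 23 24
f 22 24 4
f 23 1 25
f 23 25 24
f 24 25 26
f 24 26 4
f 25 1 27
f 25 27 26
f 26 27 28
f 26 28 4
f 27 1 2
f 27 2 28
f 28 2 3
f 28 3 4
f 30 32 29
f 33 30 29
f 29 32 31
f 31 33 29
f 30 36 32
f 34 30 33
f 34 36 30
f 32 36 31
f 35 33 31
f 31 36 35
f 35 34 33
f 36 34 35
f 37 48 42
f 37 42 38
f 37 38 44
f 37 44 47
f 37 47 48
f 38 42 46
f 42 48 41
f 48 47 39
f 47 44 43
f 44 38 45
f 40 46 41
f 40 41 39
f 40 39 43
f 40 43 45
f 40 45 46
f 41 46 42
f 39 41 48
f 43 39 47
f 45 43 44
f 46 45 38
f 50 52 49
f 53 50 49
f 49 52 51
f 51 53 49
f 50 56 52
f 54 50 53
f 54 56 50
f 52 56 51
f 55 53 51
f 51 56 55
f 55 54 53
f 56 54 55



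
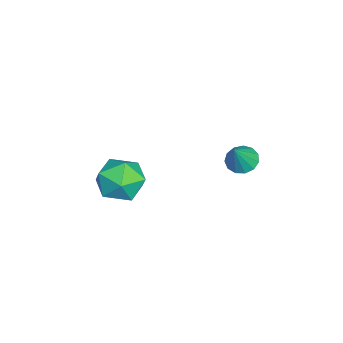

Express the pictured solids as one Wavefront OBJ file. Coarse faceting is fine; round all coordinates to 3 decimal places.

v 1.369 -1.825 -3.436
v 1.937 -0.858 -3.614
v 2.723 -2.422 -2.346
v 3.291 -1.455 -2.524
v 2.331 -1.446 -1.918
v 1.494 -1.077 -2.591
v 3.166 -2.203 -3.369
v 2.329 -1.834 -4.042
v 3.048 -1.092 -3.572
v 2.532 -0.624 -2.675
v 2.128 -2.656 -3.285
v 1.612 -2.188 -2.388
v 2.887 3.117 -0.711
v 3.448 3.309 -1.023
v 3.613 2.883 0.451
v 3.301 3.62 -0.868
v 3.022 3.771 -0.664
v 2.701 3.715 -0.474
v 2.438 3.469 -0.36
v 2.318 3.111 -0.357
v 2.379 2.755 -0.467
v 2.601 2.514 -0.654
v 2.914 2.464 -0.859
v 3.218 2.622 -1.018
v 3.418 2.936 -1.079
f 1 12 6
f 1 6 2
f 1 2 8
f 1 8 11
f 1 11 12
f 2 6 10
f 6 12 5
f 12 11 3
f 11 8 7
f 8 2 9
f 4 10 5
f 4 5 3
f 4 3 7
f 4 7 9
f 4 9 10
f 5 10 6
f 3 5 12
f 7 3 11
f 9 7 8
f 10 9 2
f 14 13 16
f 14 16 15
f 16 13 17
f 16 17 15
f 17 13 18
f 17 18 15
f 18 13 19
f 18 19 15
f 19 13 20
f 19 20 15
f 20 13 21
f 20 21 15
f 21 13 22
f 21 22 15
f 22 13 23
f 22 23 15
f 23 13 24
f 23 24 15
f 24 13 25
f 24 25 15
f 25 13 14
f 25 14 15



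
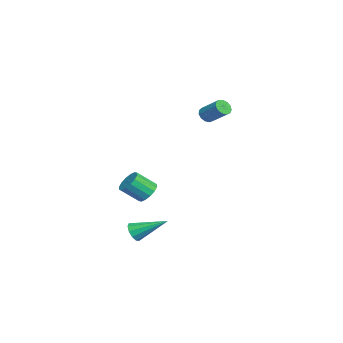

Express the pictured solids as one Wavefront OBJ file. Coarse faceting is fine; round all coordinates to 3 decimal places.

v 1.866 -0.022 -0.131
v 2.308 -0.31 -0.56
v 2.497 -1.246 0.263
v 2.054 -0.958 0.691
v 2.502 -0.095 -0.36
v 2.691 -1.03 0.463
v 2.525 0.139 -0.099
v 2.714 -0.796 0.724
v 2.372 0.331 0.154
v 2.561 -0.605 0.977
v 2.083 0.427 0.33
v 2.272 -0.508 1.153
v 1.736 0.404 0.382
v 1.924 -0.532 1.205
v 1.423 0.266 0.297
v 1.612 -0.67 1.12
v 1.229 0.05 0.097
v 1.418 -0.885 0.92
v 1.206 -0.184 -0.164
v 1.395 -1.119 0.659
v 1.359 -0.375 -0.417
v 1.548 -1.311 0.406
v 1.648 -0.472 -0.593
v 1.837 -1.407 0.23
v 1.996 -0.448 -0.645
v 2.184 -1.384 0.178
v -3.833 2.588 3.244
v -3.413 2.523 2.945
v -2.727 3.407 3.717
v -3.147 3.472 4.016
v -3.565 2.744 2.827
v -2.879 3.628 3.599
v -3.802 2.916 2.841
v -3.116 3.8 3.614
v -4.049 2.983 2.983
v -3.363 3.867 3.756
v -4.228 2.925 3.208
v -3.541 3.809 3.981
v -4.281 2.76 3.445
v -3.595 3.644 4.217
v -4.192 2.54 3.617
v -3.506 3.424 4.39
v -3.989 2.336 3.671
v -3.303 3.22 4.443
v -3.737 2.211 3.589
v -3.051 3.096 4.362
v -3.515 2.206 3.398
v -2.829 3.091 4.17
v -3.394 2.323 3.157
v -2.708 3.207 3.93
v 3.379 -0.59 -2.17
v 3.826 -0.463 -2.534
v 3.621 1.03 -1.31
v 3.518 -0.338 -2.685
v 3.158 -0.309 -2.638
v 2.882 -0.387 -2.413
v 2.796 -0.543 -2.095
v 2.933 -0.717 -1.805
v 3.241 -0.843 -1.655
v 3.601 -0.872 -1.701
v 3.877 -0.793 -1.926
v 3.963 -0.637 -2.244
f 2 1 5
f 2 5 3
f 3 5 6
f 3 6 4
f 5 1 7
f 5 7 6
f 6 7 8
f 6 8 4
f 7 1 9
f 7 9 8
f 8 9 10
f 8 10 4
f 9 1 11
f 9 11 10
f 10 11 12
f 10 12 4
f 11 1 13
f 11 13 12
f 12 13 14
f 12 14 4
f 13 1 15
f 13 15 14
f 14 15 16
f 14 16 4
f 15 1 17
f 15 17 16
f 16 17 18
f 16 18 4
f 17 1 19
f 17 19 18
f 18 19 20
f 18 20 4
f 19 1 21
f 19 21 20
f 20 21 22
f 20 22 4
f 21 1 23
f 21 23 22
f 22 23 24
f 22 24 4
f 23 1 25
f 23 25 24
f 24 25 26
f 24 26 4
f 25 1 2
f 25 2 26
f 26 2 3
f 26 3 4
f 28 27 31
f 28 31 29
f 29 31 32
f 29 32 30
f 31 27 33
f 31 33 32
f 32 33 34
f 32 34 30
f 33 27 35
f 33 35 34
f 34 35 36
f 34 36 30
f 35 27 37
f 35 37 36
f 36 37 38
f 36 38 30
f 37 27 39
f 37 39 38
f 38 39 40
f 38 40 30
f 39 27 41
f 39 41 40
f 40 41 42
f 40 42 30
f 41 27 43
f 41 43 42
f 42 43 44
f 42 44 30
f 43 27 45
f 43 45 44
f 44 45 46
f 44 46 30
f 45 27 47
f 45 47 46
f 46 47 48
f 46 48 30
f 47 27 49
f 47 49 48
f 48 49 50
f 48 50 30
f 49 27 28
f 49 28 50
f 50 28 29
f 50 29 30
f 52 51 54
f 52 54 53
f 54 51 55
f 54 55 53
f 55 51 56
f 55 56 53
f 56 51 57
f 56 57 53
f 57 51 58
f 57 58 53
f 58 51 59
f 58 59 53
f 59 51 60
f 59 60 53
f 60 51 61
f 60 61 53
f 61 51 62
f 61 62 53
f 62 51 52
f 62 52 53



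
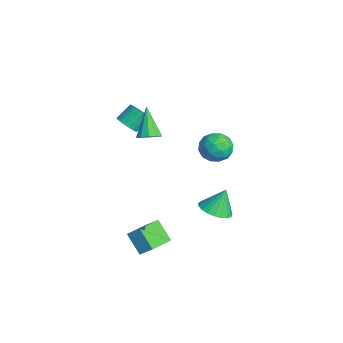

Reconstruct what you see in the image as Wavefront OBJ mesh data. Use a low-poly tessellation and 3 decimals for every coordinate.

v -3.645 -1.972 0.476
v -3.01 -1.593 0.26
v -3.281 -0.668 1.087
v -3.915 -1.048 1.304
v -3.249 -1.472 0.046
v -3.52 -0.547 0.873
v -3.566 -1.449 -0.083
v -3.836 -0.524 0.744
v -3.898 -1.53 -0.101
v -4.169 -0.606 0.726
v -4.18 -1.699 -0.005
v -4.451 -0.774 0.822
v -4.356 -1.922 0.187
v -4.627 -0.997 1.014
v -4.392 -2.155 0.436
v -4.662 -1.23 1.263
v -4.279 -2.352 0.693
v -4.55 -1.427 1.52
v -4.04 -2.473 0.907
v -4.311 -1.548 1.734
v -3.724 -2.496 1.036
v -3.994 -1.571 1.863
v -3.391 -2.414 1.054
v -3.662 -1.49 1.881
v -3.109 -2.246 0.958
v -3.38 -1.321 1.785
v -2.933 -2.023 0.766
v -3.204 -1.098 1.593
v -2.898 -1.79 0.517
v -3.168 -0.865 1.344
v -0.237 -1.589 1.821
v 0.331 -1.771 2.308
v -1.563 -1.351 3.459
v 0.337 -1.3 2.245
v 0.124 -0.938 2.02
v -0.227 -0.825 1.719
v -0.582 -1.004 1.458
v -0.805 -1.406 1.335
v -0.812 -1.878 1.398
v -0.599 -2.239 1.623
v -0.247 -2.352 1.924
v 0.108 -2.173 2.185
v 3.347 -2.133 -4.832
v 2.328 -2.569 -3.762
v 3.77 -1.521 -4.179
v 2.752 -1.957 -3.109
v 4.548 -3.563 -4.271
v 3.53 -3.999 -3.201
v 4.972 -2.951 -3.618
v 3.953 -3.387 -2.548
v -2.373 3.025 -0.786
v -1.738 3.599 -1.482
v -0.982 1.981 -0.378
v -0.347 2.555 -1.074
v -0.708 3.023 -0.141
v -1.567 3.669 -0.394
v -1.153 1.911 -1.466
v -2.012 2.557 -1.719
v -0.983 2.911 -1.903
v -0.708 3.599 -1.083
v -2.012 1.981 -0.777
v -1.737 2.669 0.043
v -2.178 3.404 -1.17
v -0.542 2.176 -0.69
v -0.755 2.451 -0.142
v -0.381 2.789 -0.551
v -2.077 3.444 -0.53
v -1.704 3.782 -0.939
v -1.098 3.444 -0.151
v -1.016 1.798 -0.921
v -0.643 2.136 -1.33
v -2.339 2.791 -1.309
v -1.965 3.129 -1.718
v -1.622 2.136 -1.709
v -1.36 3.337 -1.826
v -0.543 2.723 -1.586
v -1.017 2.345 -1.817
v -1.522 2.724 -1.965
v -1.199 3.741 -1.345
v -0.381 3.127 -1.105
v -0.593 3.402 -0.557
v -1.098 3.782 -0.705
v -0.755 3.337 -1.592
v -2.339 2.453 -0.755
v -1.521 1.839 -0.515
v -1.622 1.798 -1.155
v -2.127 2.178 -1.303
v -2.177 2.857 -0.274
v -1.36 2.243 -0.034
v -1.198 2.856 0.105
v -1.703 3.235 -0.043
v -1.965 2.243 -0.268
v 0.805 2.08 -4.744
v 1.548 2.816 -5.013
v 0.655 2.78 -3.236
v 1.167 3.016 -5.143
v 0.724 3.054 -5.204
v 0.294 2.923 -5.186
v -0.047 2.647 -5.092
v -0.24 2.272 -4.937
v -0.254 1.865 -4.749
v -0.084 1.494 -4.56
v 0.24 1.225 -4.404
v 0.661 1.104 -4.306
v 1.107 1.151 -4.283
v 1.501 1.359 -4.341
v 1.774 1.692 -4.468
v 1.88 2.092 -4.643
v 1.8 2.489 -4.836
f 2 1 5
f 2 5 3
f 3 5 6
f 3 6 4
f 5 1 7
f 5 7 6
f 6 7 8
f 6 8 4
f 7 1 9
f 7 9 8
f 8 9 10
f 8 10 4
f 9 1 11
f 9 11 10
f 10 11 12
f 10 12 4
f 11 1 13
f 11 13 12
f 12 13 14
f 12 14 4
f 13 1 15
f 13 15 14
f 14 15 16
f 14 16 4
f 15 1 17
f 15 17 16
f 16 17 18
f 16 18 4
f 17 1 19
f 17 19 18
f 18 19 20
f 18 20 4
f 19 1 21
f 19 21 20
f 20 21 22
f 20 22 4
f 21 1 23
f 21 23 22
f 22 23 24
f 22 24 4
f 23 1 25
f 23 25 24
f 24 25 26
f 24 26 4
f 25 1 27
f 25 27 26
f 26 27 28
f 26 28 4
f 27 1 29
f 27 29 28
f 28 29 30
f 28 30 4
f 29 1 2
f 29 2 30
f 30 2 3
f 30 3 4
f 32 31 34
f 32 34 33
f 34 31 35
f 34 35 33
f 35 31 36
f 35 36 33
f 36 31 37
f 36 37 33
f 37 31 38
f 37 38 33
f 38 31 39
f 38 39 33
f 39 31 40
f 39 40 33
f 40 31 41
f 40 41 33
f 41 31 42
f 41 42 33
f 42 31 32
f 42 32 33
f 44 46 43
f 47 44 43
f 43 46 45
f 45 47 43
f 44 50 46
f 48 44 47
f 48 50 44
f 46 50 45
f 49 47 45
f 45 50 49
f 49 48 47
f 50 48 49
f 51 88 67
f 88 62 91
f 67 91 56
f 88 91 67
f 51 67 63
f 67 56 68
f 63 68 52
f 67 68 63
f 51 63 72
f 63 52 73
f 72 73 58
f 63 73 72
f 51 72 84
f 72 58 87
f 84 87 61
f 72 87 84
f 51 84 88
f 84 61 92
f 88 92 62
f 84 92 88
f 52 68 79
f 68 56 82
f 79 82 60
f 68 82 79
f 56 91 69
f 91 62 90
f 69 90 55
f 91 90 69
f 62 92 89
f 92 61 85
f 89 85 53
f 92 85 89
f 61 87 86
f 87 58 74
f 86 74 57
f 87 74 86
f 58 73 78
f 73 52 75
f 78 75 59
f 73 75 78
f 54 80 66
f 80 60 81
f 66 81 55
f 80 81 66
f 54 66 64
f 66 55 65
f 64 65 53
f 66 65 64
f 54 64 71
f 64 53 70
f 71 70 57
f 64 70 71
f 54 71 76
f 71 57 77
f 76 77 59
f 71 77 76
f 54 76 80
f 76 59 83
f 80 83 60
f 76 83 80
f 55 81 69
f 81 60 82
f 69 82 56
f 81 82 69
f 53 65 89
f 65 55 90
f 89 90 62
f 65 90 89
f 57 70 86
f 70 53 85
f 86 85 61
f 70 85 86
f 59 77 78
f 77 57 74
f 78 74 58
f 77 74 78
f 60 83 79
f 83 59 75
f 79 75 52
f 83 75 79
f 94 93 96
f 94 96 95
f 96 93 97
f 96 97 95
f 97 93 98
f 97 98 95
f 98 93 99
f 98 99 95
f 99 93 100
f 99 100 95
f 100 93 101
f 100 101 95
f 101 93 102
f 101 102 95
f 102 93 103
f 102 103 95
f 103 93 104
f 103 104 95
f 104 93 105
f 104 105 95
f 105 93 106
f 105 106 95
f 106 93 107
f 106 107 95
f 107 93 108
f 107 108 95
f 108 93 109
f 108 109 95
f 109 93 94
f 109 94 95

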